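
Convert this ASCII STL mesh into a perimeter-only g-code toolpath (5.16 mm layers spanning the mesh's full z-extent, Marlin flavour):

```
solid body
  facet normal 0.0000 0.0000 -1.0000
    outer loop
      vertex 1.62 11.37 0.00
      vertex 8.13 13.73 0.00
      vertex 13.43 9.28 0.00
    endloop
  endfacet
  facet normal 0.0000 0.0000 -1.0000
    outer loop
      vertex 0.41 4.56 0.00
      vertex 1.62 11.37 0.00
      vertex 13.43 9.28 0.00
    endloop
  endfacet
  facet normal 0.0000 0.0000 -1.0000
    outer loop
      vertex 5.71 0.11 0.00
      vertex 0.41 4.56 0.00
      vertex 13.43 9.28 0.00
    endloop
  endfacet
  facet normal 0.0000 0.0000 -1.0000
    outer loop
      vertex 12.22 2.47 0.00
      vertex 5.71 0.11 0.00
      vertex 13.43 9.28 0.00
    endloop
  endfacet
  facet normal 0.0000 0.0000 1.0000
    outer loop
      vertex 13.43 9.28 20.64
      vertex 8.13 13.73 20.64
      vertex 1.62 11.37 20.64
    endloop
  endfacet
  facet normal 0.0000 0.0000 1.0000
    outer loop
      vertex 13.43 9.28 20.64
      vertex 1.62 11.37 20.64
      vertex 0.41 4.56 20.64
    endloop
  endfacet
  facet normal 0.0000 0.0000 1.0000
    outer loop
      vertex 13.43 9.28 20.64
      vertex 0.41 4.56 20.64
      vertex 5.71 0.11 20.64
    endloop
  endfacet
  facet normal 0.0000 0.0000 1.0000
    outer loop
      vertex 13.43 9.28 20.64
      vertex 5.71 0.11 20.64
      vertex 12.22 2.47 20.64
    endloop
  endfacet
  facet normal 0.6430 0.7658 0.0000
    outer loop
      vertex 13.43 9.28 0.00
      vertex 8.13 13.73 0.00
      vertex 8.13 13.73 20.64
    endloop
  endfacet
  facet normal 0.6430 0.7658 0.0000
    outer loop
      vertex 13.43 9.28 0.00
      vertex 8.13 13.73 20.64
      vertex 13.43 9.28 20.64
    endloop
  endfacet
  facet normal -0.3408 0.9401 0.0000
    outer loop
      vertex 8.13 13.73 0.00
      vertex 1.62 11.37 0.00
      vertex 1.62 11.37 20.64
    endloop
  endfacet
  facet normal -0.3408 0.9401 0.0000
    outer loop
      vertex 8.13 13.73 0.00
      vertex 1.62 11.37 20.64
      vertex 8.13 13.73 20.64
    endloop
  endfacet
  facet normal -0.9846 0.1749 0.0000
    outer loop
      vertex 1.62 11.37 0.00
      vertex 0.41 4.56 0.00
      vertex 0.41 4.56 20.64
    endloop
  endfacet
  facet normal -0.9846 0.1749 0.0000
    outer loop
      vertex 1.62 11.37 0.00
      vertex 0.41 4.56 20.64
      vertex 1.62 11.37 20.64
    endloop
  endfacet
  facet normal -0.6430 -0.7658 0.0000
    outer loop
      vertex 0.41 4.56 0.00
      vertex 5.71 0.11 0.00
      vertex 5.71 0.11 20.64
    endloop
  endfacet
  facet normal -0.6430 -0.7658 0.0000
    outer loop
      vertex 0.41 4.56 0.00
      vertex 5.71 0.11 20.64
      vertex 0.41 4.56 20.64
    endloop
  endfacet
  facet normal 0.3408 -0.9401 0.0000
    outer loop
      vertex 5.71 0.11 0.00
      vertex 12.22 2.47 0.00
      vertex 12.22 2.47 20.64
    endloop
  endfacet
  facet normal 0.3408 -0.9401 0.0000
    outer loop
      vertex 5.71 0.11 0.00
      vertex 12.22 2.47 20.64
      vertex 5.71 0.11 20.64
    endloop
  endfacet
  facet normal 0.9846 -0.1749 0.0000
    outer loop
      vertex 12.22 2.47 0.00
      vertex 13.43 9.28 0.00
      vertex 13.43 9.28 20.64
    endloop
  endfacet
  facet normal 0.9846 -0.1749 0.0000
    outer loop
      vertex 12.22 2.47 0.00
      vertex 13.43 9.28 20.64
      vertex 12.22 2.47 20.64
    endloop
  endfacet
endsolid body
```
; perimeter-only toolpath
G21 ; units = mm
G90 ; absolute positioning
G28 ; home
; layer 1
G0 Z5.16
G0 X13.43 Y9.28
G1 X8.13 Y13.73
G1 X1.62 Y11.37
G1 X0.41 Y4.56
G1 X5.71 Y0.11
G1 X12.22 Y2.47
G1 X13.43 Y9.28
; layer 2
G0 Z10.32
G0 X13.43 Y9.28
G1 X8.13 Y13.73
G1 X1.62 Y11.37
G1 X0.41 Y4.56
G1 X5.71 Y0.11
G1 X12.22 Y2.47
G1 X13.43 Y9.28
; layer 3
G0 Z15.48
G0 X13.43 Y9.28
G1 X8.13 Y13.73
G1 X1.62 Y11.37
G1 X0.41 Y4.56
G1 X5.71 Y0.11
G1 X12.22 Y2.47
G1 X13.43 Y9.28
; layer 4
G0 Z20.64
G0 X13.43 Y9.28
G1 X8.13 Y13.73
G1 X1.62 Y11.37
G1 X0.41 Y4.56
G1 X5.71 Y0.11
G1 X12.22 Y2.47
G1 X13.43 Y9.28
M2 ; end

The solid is a regular 6-sided prism (a cylinder approximated with 6 flat sides), circumscribed radius ≈ 6.92 mm, height ≈ 20.6 mm. Slicing at Δz = 5.16 mm — 4 equal slices spanning the solid's height, so layer i sits at z = i·h/4 — gives 4 non-empty perimeters. Each is a 6-segment closed polygon; G0 lifts to the layer z and rapids to the start vertex, then G1 traces the edges.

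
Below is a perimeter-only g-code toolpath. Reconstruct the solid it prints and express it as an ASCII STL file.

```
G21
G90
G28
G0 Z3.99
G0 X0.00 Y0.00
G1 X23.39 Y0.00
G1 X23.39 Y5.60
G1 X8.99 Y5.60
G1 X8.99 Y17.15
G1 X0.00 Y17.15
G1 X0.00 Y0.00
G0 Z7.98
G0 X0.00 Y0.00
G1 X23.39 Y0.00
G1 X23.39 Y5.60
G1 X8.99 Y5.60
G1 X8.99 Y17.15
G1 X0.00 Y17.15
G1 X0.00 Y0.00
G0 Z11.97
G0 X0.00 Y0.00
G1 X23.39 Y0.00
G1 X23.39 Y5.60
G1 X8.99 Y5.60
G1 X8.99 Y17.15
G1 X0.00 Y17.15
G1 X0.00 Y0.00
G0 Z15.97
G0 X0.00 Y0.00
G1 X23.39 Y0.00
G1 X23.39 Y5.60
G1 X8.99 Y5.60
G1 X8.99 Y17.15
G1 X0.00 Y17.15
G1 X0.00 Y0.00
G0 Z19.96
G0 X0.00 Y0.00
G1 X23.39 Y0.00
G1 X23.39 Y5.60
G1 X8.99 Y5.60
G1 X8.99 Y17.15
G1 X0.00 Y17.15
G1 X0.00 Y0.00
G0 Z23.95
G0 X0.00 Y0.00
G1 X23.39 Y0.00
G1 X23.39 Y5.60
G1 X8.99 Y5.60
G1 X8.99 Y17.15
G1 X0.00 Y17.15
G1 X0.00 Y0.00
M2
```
solid part
  facet normal 0.0000 0.0000 -1.0000
    outer loop
      vertex 23.39 5.60 0.00
      vertex 23.39 0.00 0.00
      vertex 0.00 0.00 0.00
    endloop
  endfacet
  facet normal 0.0000 0.0000 -1.0000
    outer loop
      vertex 8.99 5.60 0.00
      vertex 23.39 5.60 0.00
      vertex 0.00 0.00 0.00
    endloop
  endfacet
  facet normal 0.0000 0.0000 -1.0000
    outer loop
      vertex 8.99 17.15 0.00
      vertex 8.99 5.60 0.00
      vertex 0.00 0.00 0.00
    endloop
  endfacet
  facet normal 0.0000 0.0000 -1.0000
    outer loop
      vertex 0.00 17.15 0.00
      vertex 8.99 17.15 0.00
      vertex 0.00 0.00 0.00
    endloop
  endfacet
  facet normal 0.0000 0.0000 1.0000
    outer loop
      vertex 0.00 0.00 23.95
      vertex 23.39 0.00 23.95
      vertex 23.39 5.60 23.95
    endloop
  endfacet
  facet normal 0.0000 0.0000 1.0000
    outer loop
      vertex 0.00 0.00 23.95
      vertex 23.39 5.60 23.95
      vertex 8.99 5.60 23.95
    endloop
  endfacet
  facet normal 0.0000 0.0000 1.0000
    outer loop
      vertex 0.00 0.00 23.95
      vertex 8.99 5.60 23.95
      vertex 8.99 17.15 23.95
    endloop
  endfacet
  facet normal 0.0000 0.0000 1.0000
    outer loop
      vertex 0.00 0.00 23.95
      vertex 8.99 17.15 23.95
      vertex 0.00 17.15 23.95
    endloop
  endfacet
  facet normal 0.0000 -1.0000 0.0000
    outer loop
      vertex 0.00 0.00 0.00
      vertex 23.39 0.00 0.00
      vertex 23.39 0.00 23.95
    endloop
  endfacet
  facet normal 0.0000 -1.0000 0.0000
    outer loop
      vertex 0.00 0.00 0.00
      vertex 23.39 0.00 23.95
      vertex 0.00 0.00 23.95
    endloop
  endfacet
  facet normal 1.0000 0.0000 0.0000
    outer loop
      vertex 23.39 0.00 0.00
      vertex 23.39 5.60 0.00
      vertex 23.39 5.60 23.95
    endloop
  endfacet
  facet normal 1.0000 0.0000 0.0000
    outer loop
      vertex 23.39 0.00 0.00
      vertex 23.39 5.60 23.95
      vertex 23.39 0.00 23.95
    endloop
  endfacet
  facet normal 0.0000 1.0000 0.0000
    outer loop
      vertex 23.39 5.60 0.00
      vertex 8.99 5.60 0.00
      vertex 8.99 5.60 23.95
    endloop
  endfacet
  facet normal 0.0000 1.0000 0.0000
    outer loop
      vertex 23.39 5.60 0.00
      vertex 8.99 5.60 23.95
      vertex 23.39 5.60 23.95
    endloop
  endfacet
  facet normal 1.0000 0.0000 0.0000
    outer loop
      vertex 8.99 5.60 0.00
      vertex 8.99 17.15 0.00
      vertex 8.99 17.15 23.95
    endloop
  endfacet
  facet normal 1.0000 0.0000 0.0000
    outer loop
      vertex 8.99 5.60 0.00
      vertex 8.99 17.15 23.95
      vertex 8.99 5.60 23.95
    endloop
  endfacet
  facet normal 0.0000 1.0000 0.0000
    outer loop
      vertex 8.99 17.15 0.00
      vertex 0.00 17.15 0.00
      vertex 0.00 17.15 23.95
    endloop
  endfacet
  facet normal 0.0000 1.0000 0.0000
    outer loop
      vertex 8.99 17.15 0.00
      vertex 0.00 17.15 23.95
      vertex 8.99 17.15 23.95
    endloop
  endfacet
  facet normal -1.0000 0.0000 0.0000
    outer loop
      vertex 0.00 17.15 0.00
      vertex 0.00 0.00 0.00
      vertex 0.00 0.00 23.95
    endloop
  endfacet
  facet normal -1.0000 0.0000 0.0000
    outer loop
      vertex 0.00 17.15 0.00
      vertex 0.00 0.00 23.95
      vertex 0.00 17.15 23.95
    endloop
  endfacet
endsolid part

The G0 Z moves step by Δz≈3.99 mm. Every layer's G1 loop is the same polygon, so the solid is a straight extrusion of it from z=0 to z≈23.9. Closing with flat bottom and top caps and triangulating gives 20 facets — an L-shaped prism: outer 23.4 × 17.1 mm, arm thicknesses ≈ 5.6 mm (horizontal) and 8.99 mm (vertical), extruded 23.9 mm in z.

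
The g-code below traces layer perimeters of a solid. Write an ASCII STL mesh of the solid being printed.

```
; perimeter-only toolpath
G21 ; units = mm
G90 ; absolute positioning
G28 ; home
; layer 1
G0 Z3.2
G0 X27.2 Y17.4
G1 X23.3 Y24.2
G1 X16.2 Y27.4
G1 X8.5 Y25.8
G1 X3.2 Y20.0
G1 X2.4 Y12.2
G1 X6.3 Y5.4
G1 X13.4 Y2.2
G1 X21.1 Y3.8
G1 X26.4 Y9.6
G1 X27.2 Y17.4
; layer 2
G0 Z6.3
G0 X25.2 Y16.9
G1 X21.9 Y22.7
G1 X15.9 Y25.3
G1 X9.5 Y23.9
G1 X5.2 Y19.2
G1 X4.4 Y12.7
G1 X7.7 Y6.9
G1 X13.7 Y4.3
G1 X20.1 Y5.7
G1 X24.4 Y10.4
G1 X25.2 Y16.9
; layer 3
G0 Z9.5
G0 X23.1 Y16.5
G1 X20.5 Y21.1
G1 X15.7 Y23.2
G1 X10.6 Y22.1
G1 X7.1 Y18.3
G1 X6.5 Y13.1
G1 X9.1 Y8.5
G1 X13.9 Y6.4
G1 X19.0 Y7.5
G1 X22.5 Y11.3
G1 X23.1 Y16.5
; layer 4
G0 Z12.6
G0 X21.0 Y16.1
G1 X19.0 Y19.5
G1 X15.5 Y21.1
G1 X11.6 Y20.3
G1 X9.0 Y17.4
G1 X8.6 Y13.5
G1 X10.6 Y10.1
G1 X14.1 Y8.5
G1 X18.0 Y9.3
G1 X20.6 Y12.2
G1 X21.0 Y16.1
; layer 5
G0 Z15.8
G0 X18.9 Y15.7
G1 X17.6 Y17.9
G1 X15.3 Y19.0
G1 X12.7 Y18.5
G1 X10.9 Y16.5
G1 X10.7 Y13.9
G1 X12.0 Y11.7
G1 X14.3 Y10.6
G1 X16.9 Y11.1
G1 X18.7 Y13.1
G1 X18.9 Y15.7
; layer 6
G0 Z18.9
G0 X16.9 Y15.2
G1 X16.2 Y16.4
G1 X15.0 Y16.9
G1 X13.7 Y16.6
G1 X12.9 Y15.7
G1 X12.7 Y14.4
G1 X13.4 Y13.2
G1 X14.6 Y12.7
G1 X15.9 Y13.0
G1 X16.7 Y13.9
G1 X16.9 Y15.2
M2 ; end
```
solid part
  facet normal 0.0000 0.0000 -1.0000
    outer loop
      vertex 16.4 29.5 0.0
      vertex 24.7 25.8 0.0
      vertex 29.3 17.8 0.0
    endloop
  endfacet
  facet normal 0.0000 0.0000 -1.0000
    outer loop
      vertex 7.4 27.6 0.0
      vertex 16.4 29.5 0.0
      vertex 29.3 17.8 0.0
    endloop
  endfacet
  facet normal 0.0000 0.0000 -1.0000
    outer loop
      vertex 1.3 20.9 0.0
      vertex 7.4 27.6 0.0
      vertex 29.3 17.8 0.0
    endloop
  endfacet
  facet normal 0.0000 0.0000 -1.0000
    outer loop
      vertex 0.3 11.8 0.0
      vertex 1.3 20.9 0.0
      vertex 29.3 17.8 0.0
    endloop
  endfacet
  facet normal 0.0000 0.0000 -1.0000
    outer loop
      vertex 4.9 3.8 0.0
      vertex 0.3 11.8 0.0
      vertex 29.3 17.8 0.0
    endloop
  endfacet
  facet normal 0.0000 0.0000 -1.0000
    outer loop
      vertex 13.2 0.1 0.0
      vertex 4.9 3.8 0.0
      vertex 29.3 17.8 0.0
    endloop
  endfacet
  facet normal 0.0000 0.0000 -1.0000
    outer loop
      vertex 22.2 2.0 0.0
      vertex 13.2 0.1 0.0
      vertex 29.3 17.8 0.0
    endloop
  endfacet
  facet normal 0.0000 0.0000 -1.0000
    outer loop
      vertex 28.3 8.7 0.0
      vertex 22.2 2.0 0.0
      vertex 29.3 17.8 0.0
    endloop
  endfacet
  facet normal 0.7313 0.4205 0.5369
    outer loop
      vertex 29.3 17.8 0.0
      vertex 24.7 25.8 0.0
      vertex 14.8 14.8 22.1
    endloop
  endfacet
  facet normal 0.3434 0.7703 0.5373
    outer loop
      vertex 24.7 25.8 0.0
      vertex 16.4 29.5 0.0
      vertex 14.8 14.8 22.1
    endloop
  endfacet
  facet normal -0.1743 0.8257 0.5366
    outer loop
      vertex 16.4 29.5 0.0
      vertex 7.4 27.6 0.0
      vertex 14.8 14.8 22.1
    endloop
  endfacet
  facet normal -0.6235 0.5677 0.5376
    outer loop
      vertex 7.4 27.6 0.0
      vertex 1.3 20.9 0.0
      vertex 14.8 14.8 22.1
    endloop
  endfacet
  facet normal -0.8382 0.0921 0.5375
    outer loop
      vertex 1.3 20.9 0.0
      vertex 0.3 11.8 0.0
      vertex 14.8 14.8 22.1
    endloop
  endfacet
  facet normal -0.7313 -0.4205 0.5369
    outer loop
      vertex 0.3 11.8 0.0
      vertex 4.9 3.8 0.0
      vertex 14.8 14.8 22.1
    endloop
  endfacet
  facet normal -0.3434 -0.7703 0.5373
    outer loop
      vertex 4.9 3.8 0.0
      vertex 13.2 0.1 0.0
      vertex 14.8 14.8 22.1
    endloop
  endfacet
  facet normal 0.1743 -0.8257 0.5366
    outer loop
      vertex 13.2 0.1 0.0
      vertex 22.2 2.0 0.0
      vertex 14.8 14.8 22.1
    endloop
  endfacet
  facet normal 0.6235 -0.5677 0.5376
    outer loop
      vertex 22.2 2.0 0.0
      vertex 28.3 8.7 0.0
      vertex 14.8 14.8 22.1
    endloop
  endfacet
  facet normal 0.8382 -0.0921 0.5375
    outer loop
      vertex 28.3 8.7 0.0
      vertex 29.3 17.8 0.0
      vertex 14.8 14.8 22.1
    endloop
  endfacet
endsolid part

The G0 Z moves step by Δz≈3.2 mm. The G1 loops shrink linearly with z, so the solid tapers from its base footprint up to z≈22.1. Closing with a flat bottom cap and the tapered top and triangulating gives 18 facets — a regular 10-sided pyramid, base circumscribed radius ≈ 14.8 mm, apex at z ≈ 22.1 mm.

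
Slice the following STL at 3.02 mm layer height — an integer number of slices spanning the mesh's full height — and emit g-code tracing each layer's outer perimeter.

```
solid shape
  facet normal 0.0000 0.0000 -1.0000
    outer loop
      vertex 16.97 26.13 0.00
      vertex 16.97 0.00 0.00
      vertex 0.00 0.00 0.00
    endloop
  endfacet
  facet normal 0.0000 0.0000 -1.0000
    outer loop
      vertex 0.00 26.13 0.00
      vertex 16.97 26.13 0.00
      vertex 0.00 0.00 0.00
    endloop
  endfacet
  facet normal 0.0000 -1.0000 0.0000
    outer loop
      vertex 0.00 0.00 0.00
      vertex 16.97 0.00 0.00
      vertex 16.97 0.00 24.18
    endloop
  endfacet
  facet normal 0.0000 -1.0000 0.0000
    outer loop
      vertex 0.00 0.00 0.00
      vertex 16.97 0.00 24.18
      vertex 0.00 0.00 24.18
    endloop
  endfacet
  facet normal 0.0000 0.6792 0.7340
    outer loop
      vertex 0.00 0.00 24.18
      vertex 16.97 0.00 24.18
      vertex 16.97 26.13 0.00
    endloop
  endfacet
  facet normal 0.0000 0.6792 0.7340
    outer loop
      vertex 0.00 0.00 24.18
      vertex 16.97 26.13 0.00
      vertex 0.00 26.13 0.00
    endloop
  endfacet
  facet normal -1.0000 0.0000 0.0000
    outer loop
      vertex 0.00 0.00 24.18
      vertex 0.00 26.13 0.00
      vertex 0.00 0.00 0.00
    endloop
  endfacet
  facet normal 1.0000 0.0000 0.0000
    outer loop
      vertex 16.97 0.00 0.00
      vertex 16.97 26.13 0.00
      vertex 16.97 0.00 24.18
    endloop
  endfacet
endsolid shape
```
; perimeter-only toolpath
G21 ; units = mm
G90 ; absolute positioning
G28 ; home
; layer 1
G0 Z3.02
G0 X0.00 Y0.00
G1 X16.97 Y0.00
G1 X16.97 Y22.86
G1 X0.00 Y22.86
G1 X0.00 Y0.00
; layer 2
G0 Z6.04
G0 X0.00 Y0.00
G1 X16.97 Y0.00
G1 X16.97 Y19.60
G1 X0.00 Y19.60
G1 X0.00 Y0.00
; layer 3
G0 Z9.07
G0 X0.00 Y0.00
G1 X16.97 Y0.00
G1 X16.97 Y16.33
G1 X0.00 Y16.33
G1 X0.00 Y0.00
; layer 4
G0 Z12.09
G0 X0.00 Y0.00
G1 X16.97 Y0.00
G1 X16.97 Y13.06
G1 X0.00 Y13.06
G1 X0.00 Y0.00
; layer 5
G0 Z15.11
G0 X0.00 Y0.00
G1 X16.97 Y0.00
G1 X16.97 Y9.80
G1 X0.00 Y9.80
G1 X0.00 Y0.00
; layer 6
G0 Z18.13
G0 X0.00 Y0.00
G1 X16.97 Y0.00
G1 X16.97 Y6.53
G1 X0.00 Y6.53
G1 X0.00 Y0.00
; layer 7
G0 Z21.16
G0 X0.00 Y0.00
G1 X16.97 Y0.00
G1 X16.97 Y3.27
G1 X0.00 Y3.27
G1 X0.00 Y0.00
M2 ; end

The solid is a wedge (ramp): 17 × 26.1 mm base, rising to 24.2 mm along the y=0 edge and sloping linearly to z=0 at y=26.1. Slicing at Δz = 3.02 mm — 8 equal slices spanning the solid's height, so layer i sits at z = i·h/8 — gives 7 non-empty perimeters. Each is a 4-segment closed polygon; G0 lifts to the layer z and rapids to the start vertex, then G1 traces the edges. The cross-section shrinks linearly with z (the slice at the apex is degenerate and omitted).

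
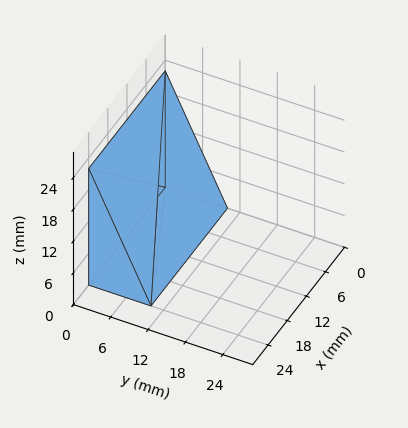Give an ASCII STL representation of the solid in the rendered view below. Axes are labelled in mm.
Reading the render: the shape is a wedge (ramp): 24 × 10 mm base, rising to 22 mm along the y=0 edge and sloping linearly to z=0 at y=10 (dimensions read to the nearest mm from the axis ticks). For the STL, each face is triangulated and given an outward normal.

solid part
  facet normal 0.0000 0.0000 -1.0000
    outer loop
      vertex 24.000 10.000 0.000
      vertex 24.000 0.000 0.000
      vertex 0.000 0.000 0.000
    endloop
  endfacet
  facet normal 0.0000 0.0000 -1.0000
    outer loop
      vertex 0.000 10.000 0.000
      vertex 24.000 10.000 0.000
      vertex 0.000 0.000 0.000
    endloop
  endfacet
  facet normal 0.0000 -1.0000 0.0000
    outer loop
      vertex 0.000 0.000 0.000
      vertex 24.000 0.000 0.000
      vertex 24.000 0.000 22.000
    endloop
  endfacet
  facet normal 0.0000 -1.0000 0.0000
    outer loop
      vertex 0.000 0.000 0.000
      vertex 24.000 0.000 22.000
      vertex 0.000 0.000 22.000
    endloop
  endfacet
  facet normal 0.0000 0.9104 0.4138
    outer loop
      vertex 0.000 0.000 22.000
      vertex 24.000 0.000 22.000
      vertex 24.000 10.000 0.000
    endloop
  endfacet
  facet normal 0.0000 0.9104 0.4138
    outer loop
      vertex 0.000 0.000 22.000
      vertex 24.000 10.000 0.000
      vertex 0.000 10.000 0.000
    endloop
  endfacet
  facet normal -1.0000 0.0000 0.0000
    outer loop
      vertex 0.000 0.000 22.000
      vertex 0.000 10.000 0.000
      vertex 0.000 0.000 0.000
    endloop
  endfacet
  facet normal 1.0000 0.0000 0.0000
    outer loop
      vertex 24.000 0.000 0.000
      vertex 24.000 10.000 0.000
      vertex 24.000 0.000 22.000
    endloop
  endfacet
endsolid part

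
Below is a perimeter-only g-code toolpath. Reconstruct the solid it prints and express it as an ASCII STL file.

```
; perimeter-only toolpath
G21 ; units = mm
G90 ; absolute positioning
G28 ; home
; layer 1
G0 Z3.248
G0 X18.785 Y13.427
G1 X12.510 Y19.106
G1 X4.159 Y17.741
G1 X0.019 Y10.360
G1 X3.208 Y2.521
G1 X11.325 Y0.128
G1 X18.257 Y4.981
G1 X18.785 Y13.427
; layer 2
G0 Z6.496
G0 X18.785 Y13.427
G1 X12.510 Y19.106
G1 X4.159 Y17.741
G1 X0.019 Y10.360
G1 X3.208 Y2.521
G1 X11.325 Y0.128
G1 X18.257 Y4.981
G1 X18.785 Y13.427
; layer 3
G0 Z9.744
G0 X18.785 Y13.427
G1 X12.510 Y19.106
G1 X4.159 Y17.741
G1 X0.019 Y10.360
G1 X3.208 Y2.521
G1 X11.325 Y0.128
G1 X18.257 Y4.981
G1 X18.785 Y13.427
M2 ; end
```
solid part
  facet normal 0.0000 0.0000 -1.0000
    outer loop
      vertex 4.159 17.741 0.000
      vertex 12.510 19.106 0.000
      vertex 18.785 13.427 0.000
    endloop
  endfacet
  facet normal 0.0000 0.0000 -1.0000
    outer loop
      vertex 0.019 10.360 0.000
      vertex 4.159 17.741 0.000
      vertex 18.785 13.427 0.000
    endloop
  endfacet
  facet normal 0.0000 0.0000 -1.0000
    outer loop
      vertex 3.208 2.521 0.000
      vertex 0.019 10.360 0.000
      vertex 18.785 13.427 0.000
    endloop
  endfacet
  facet normal 0.0000 0.0000 -1.0000
    outer loop
      vertex 11.325 0.128 0.000
      vertex 3.208 2.521 0.000
      vertex 18.785 13.427 0.000
    endloop
  endfacet
  facet normal 0.0000 0.0000 -1.0000
    outer loop
      vertex 18.257 4.981 0.000
      vertex 11.325 0.128 0.000
      vertex 18.785 13.427 0.000
    endloop
  endfacet
  facet normal 0.0000 0.0000 1.0000
    outer loop
      vertex 18.785 13.427 9.744
      vertex 12.510 19.106 9.744
      vertex 4.159 17.741 9.744
    endloop
  endfacet
  facet normal 0.0000 0.0000 1.0000
    outer loop
      vertex 18.785 13.427 9.744
      vertex 4.159 17.741 9.744
      vertex 0.019 10.360 9.744
    endloop
  endfacet
  facet normal 0.0000 0.0000 1.0000
    outer loop
      vertex 18.785 13.427 9.744
      vertex 0.019 10.360 9.744
      vertex 3.208 2.521 9.744
    endloop
  endfacet
  facet normal 0.0000 0.0000 1.0000
    outer loop
      vertex 18.785 13.427 9.744
      vertex 3.208 2.521 9.744
      vertex 11.325 0.128 9.744
    endloop
  endfacet
  facet normal 0.0000 0.0000 1.0000
    outer loop
      vertex 18.785 13.427 9.744
      vertex 11.325 0.128 9.744
      vertex 18.257 4.981 9.744
    endloop
  endfacet
  facet normal 0.6710 0.7414 0.0000
    outer loop
      vertex 18.785 13.427 0.000
      vertex 12.510 19.106 0.000
      vertex 12.510 19.106 9.744
    endloop
  endfacet
  facet normal 0.6710 0.7414 0.0000
    outer loop
      vertex 18.785 13.427 0.000
      vertex 12.510 19.106 9.744
      vertex 18.785 13.427 9.744
    endloop
  endfacet
  facet normal -0.1613 0.9869 0.0000
    outer loop
      vertex 12.510 19.106 0.000
      vertex 4.159 17.741 0.000
      vertex 4.159 17.741 9.744
    endloop
  endfacet
  facet normal -0.1613 0.9869 0.0000
    outer loop
      vertex 12.510 19.106 0.000
      vertex 4.159 17.741 9.744
      vertex 12.510 19.106 9.744
    endloop
  endfacet
  facet normal -0.8722 0.4892 0.0000
    outer loop
      vertex 4.159 17.741 0.000
      vertex 0.019 10.360 0.000
      vertex 0.019 10.360 9.744
    endloop
  endfacet
  facet normal -0.8722 0.4892 0.0000
    outer loop
      vertex 4.159 17.741 0.000
      vertex 0.019 10.360 9.744
      vertex 4.159 17.741 9.744
    endloop
  endfacet
  facet normal -0.9263 -0.3768 0.0000
    outer loop
      vertex 0.019 10.360 0.000
      vertex 3.208 2.521 0.000
      vertex 3.208 2.521 9.744
    endloop
  endfacet
  facet normal -0.9263 -0.3768 0.0000
    outer loop
      vertex 0.019 10.360 0.000
      vertex 3.208 2.521 9.744
      vertex 0.019 10.360 9.744
    endloop
  endfacet
  facet normal -0.2828 -0.9592 0.0000
    outer loop
      vertex 3.208 2.521 0.000
      vertex 11.325 0.128 0.000
      vertex 11.325 0.128 9.744
    endloop
  endfacet
  facet normal -0.2828 -0.9592 0.0000
    outer loop
      vertex 3.208 2.521 0.000
      vertex 11.325 0.128 9.744
      vertex 3.208 2.521 9.744
    endloop
  endfacet
  facet normal 0.5735 -0.8192 0.0000
    outer loop
      vertex 11.325 0.128 0.000
      vertex 18.257 4.981 0.000
      vertex 18.257 4.981 9.744
    endloop
  endfacet
  facet normal 0.5735 -0.8192 0.0000
    outer loop
      vertex 11.325 0.128 0.000
      vertex 18.257 4.981 9.744
      vertex 11.325 0.128 9.744
    endloop
  endfacet
  facet normal 0.9981 -0.0624 0.0000
    outer loop
      vertex 18.257 4.981 0.000
      vertex 18.785 13.427 0.000
      vertex 18.785 13.427 9.744
    endloop
  endfacet
  facet normal 0.9981 -0.0624 0.0000
    outer loop
      vertex 18.257 4.981 0.000
      vertex 18.785 13.427 9.744
      vertex 18.257 4.981 9.744
    endloop
  endfacet
endsolid part

The G0 Z moves step by Δz≈3.248 mm. Every layer's G1 loop is the same polygon, so the solid is a straight extrusion of it from z=0 to z≈9.74. Closing with flat bottom and top caps and triangulating gives 24 facets — a regular 7-sided prism (a cylinder approximated with 7 flat sides), circumscribed radius ≈ 9.75 mm, height ≈ 9.74 mm.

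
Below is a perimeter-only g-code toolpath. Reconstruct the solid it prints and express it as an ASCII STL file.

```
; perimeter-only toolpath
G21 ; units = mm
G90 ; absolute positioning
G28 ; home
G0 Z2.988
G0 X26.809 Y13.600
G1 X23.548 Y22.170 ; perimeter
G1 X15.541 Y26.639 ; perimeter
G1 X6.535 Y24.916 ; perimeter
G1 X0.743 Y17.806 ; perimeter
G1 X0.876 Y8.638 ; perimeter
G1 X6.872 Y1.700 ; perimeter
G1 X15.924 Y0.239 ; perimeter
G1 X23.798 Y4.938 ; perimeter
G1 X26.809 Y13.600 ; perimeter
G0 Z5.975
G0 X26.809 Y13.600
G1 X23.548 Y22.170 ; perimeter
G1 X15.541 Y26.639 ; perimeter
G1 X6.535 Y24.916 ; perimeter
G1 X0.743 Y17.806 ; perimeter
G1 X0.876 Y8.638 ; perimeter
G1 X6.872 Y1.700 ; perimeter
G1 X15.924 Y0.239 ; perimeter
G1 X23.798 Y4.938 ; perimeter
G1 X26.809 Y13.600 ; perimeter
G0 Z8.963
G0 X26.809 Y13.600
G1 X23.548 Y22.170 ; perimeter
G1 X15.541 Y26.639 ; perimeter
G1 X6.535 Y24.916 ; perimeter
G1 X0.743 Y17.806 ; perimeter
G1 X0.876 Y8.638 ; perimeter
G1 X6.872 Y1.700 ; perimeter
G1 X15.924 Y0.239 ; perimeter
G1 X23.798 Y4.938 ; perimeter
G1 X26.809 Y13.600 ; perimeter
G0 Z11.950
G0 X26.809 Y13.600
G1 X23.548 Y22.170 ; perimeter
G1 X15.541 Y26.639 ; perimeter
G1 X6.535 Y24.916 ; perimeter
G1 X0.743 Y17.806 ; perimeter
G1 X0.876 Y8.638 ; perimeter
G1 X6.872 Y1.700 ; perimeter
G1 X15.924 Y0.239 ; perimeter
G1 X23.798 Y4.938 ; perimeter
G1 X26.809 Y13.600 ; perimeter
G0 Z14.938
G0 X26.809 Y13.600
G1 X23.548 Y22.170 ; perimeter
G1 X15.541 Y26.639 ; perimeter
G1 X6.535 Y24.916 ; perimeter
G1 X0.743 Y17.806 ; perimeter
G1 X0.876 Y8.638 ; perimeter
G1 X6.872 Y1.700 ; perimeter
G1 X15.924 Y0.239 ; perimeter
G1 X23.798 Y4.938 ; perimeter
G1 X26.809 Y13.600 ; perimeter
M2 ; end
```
solid part
  facet normal 0.0000 0.0000 -1.0000
    outer loop
      vertex 15.541 26.639 0.000
      vertex 23.548 22.170 0.000
      vertex 26.809 13.600 0.000
    endloop
  endfacet
  facet normal 0.0000 0.0000 -1.0000
    outer loop
      vertex 6.535 24.916 0.000
      vertex 15.541 26.639 0.000
      vertex 26.809 13.600 0.000
    endloop
  endfacet
  facet normal 0.0000 0.0000 -1.0000
    outer loop
      vertex 0.743 17.806 0.000
      vertex 6.535 24.916 0.000
      vertex 26.809 13.600 0.000
    endloop
  endfacet
  facet normal 0.0000 0.0000 -1.0000
    outer loop
      vertex 0.876 8.638 0.000
      vertex 0.743 17.806 0.000
      vertex 26.809 13.600 0.000
    endloop
  endfacet
  facet normal 0.0000 0.0000 -1.0000
    outer loop
      vertex 6.872 1.700 0.000
      vertex 0.876 8.638 0.000
      vertex 26.809 13.600 0.000
    endloop
  endfacet
  facet normal 0.0000 0.0000 -1.0000
    outer loop
      vertex 15.924 0.239 0.000
      vertex 6.872 1.700 0.000
      vertex 26.809 13.600 0.000
    endloop
  endfacet
  facet normal 0.0000 0.0000 -1.0000
    outer loop
      vertex 23.798 4.938 0.000
      vertex 15.924 0.239 0.000
      vertex 26.809 13.600 0.000
    endloop
  endfacet
  facet normal 0.0000 0.0000 1.0000
    outer loop
      vertex 26.809 13.600 14.938
      vertex 23.548 22.170 14.938
      vertex 15.541 26.639 14.938
    endloop
  endfacet
  facet normal 0.0000 0.0000 1.0000
    outer loop
      vertex 26.809 13.600 14.938
      vertex 15.541 26.639 14.938
      vertex 6.535 24.916 14.938
    endloop
  endfacet
  facet normal 0.0000 0.0000 1.0000
    outer loop
      vertex 26.809 13.600 14.938
      vertex 6.535 24.916 14.938
      vertex 0.743 17.806 14.938
    endloop
  endfacet
  facet normal 0.0000 0.0000 1.0000
    outer loop
      vertex 26.809 13.600 14.938
      vertex 0.743 17.806 14.938
      vertex 0.876 8.638 14.938
    endloop
  endfacet
  facet normal 0.0000 0.0000 1.0000
    outer loop
      vertex 26.809 13.600 14.938
      vertex 0.876 8.638 14.938
      vertex 6.872 1.700 14.938
    endloop
  endfacet
  facet normal 0.0000 0.0000 1.0000
    outer loop
      vertex 26.809 13.600 14.938
      vertex 6.872 1.700 14.938
      vertex 15.924 0.239 14.938
    endloop
  endfacet
  facet normal 0.0000 0.0000 1.0000
    outer loop
      vertex 26.809 13.600 14.938
      vertex 15.924 0.239 14.938
      vertex 23.798 4.938 14.938
    endloop
  endfacet
  facet normal 0.9346 0.3556 0.0000
    outer loop
      vertex 26.809 13.600 0.000
      vertex 23.548 22.170 0.000
      vertex 23.548 22.170 14.938
    endloop
  endfacet
  facet normal 0.9346 0.3556 0.0000
    outer loop
      vertex 26.809 13.600 0.000
      vertex 23.548 22.170 14.938
      vertex 26.809 13.600 14.938
    endloop
  endfacet
  facet normal 0.4874 0.8732 0.0000
    outer loop
      vertex 23.548 22.170 0.000
      vertex 15.541 26.639 0.000
      vertex 15.541 26.639 14.938
    endloop
  endfacet
  facet normal 0.4874 0.8732 0.0000
    outer loop
      vertex 23.548 22.170 0.000
      vertex 15.541 26.639 14.938
      vertex 23.548 22.170 14.938
    endloop
  endfacet
  facet normal -0.1879 0.9822 0.0000
    outer loop
      vertex 15.541 26.639 0.000
      vertex 6.535 24.916 0.000
      vertex 6.535 24.916 14.938
    endloop
  endfacet
  facet normal -0.1879 0.9822 0.0000
    outer loop
      vertex 15.541 26.639 0.000
      vertex 6.535 24.916 14.938
      vertex 15.541 26.639 14.938
    endloop
  endfacet
  facet normal -0.7753 0.6316 0.0000
    outer loop
      vertex 6.535 24.916 0.000
      vertex 0.743 17.806 0.000
      vertex 0.743 17.806 14.938
    endloop
  endfacet
  facet normal -0.7753 0.6316 0.0000
    outer loop
      vertex 6.535 24.916 0.000
      vertex 0.743 17.806 14.938
      vertex 6.535 24.916 14.938
    endloop
  endfacet
  facet normal -0.9999 -0.0145 0.0000
    outer loop
      vertex 0.743 17.806 0.000
      vertex 0.876 8.638 0.000
      vertex 0.876 8.638 14.938
    endloop
  endfacet
  facet normal -0.9999 -0.0145 0.0000
    outer loop
      vertex 0.743 17.806 0.000
      vertex 0.876 8.638 14.938
      vertex 0.743 17.806 14.938
    endloop
  endfacet
  facet normal -0.7566 -0.6539 0.0000
    outer loop
      vertex 0.876 8.638 0.000
      vertex 6.872 1.700 0.000
      vertex 6.872 1.700 14.938
    endloop
  endfacet
  facet normal -0.7566 -0.6539 0.0000
    outer loop
      vertex 0.876 8.638 0.000
      vertex 6.872 1.700 14.938
      vertex 0.876 8.638 14.938
    endloop
  endfacet
  facet normal -0.1593 -0.9872 0.0000
    outer loop
      vertex 6.872 1.700 0.000
      vertex 15.924 0.239 0.000
      vertex 15.924 0.239 14.938
    endloop
  endfacet
  facet normal -0.1593 -0.9872 0.0000
    outer loop
      vertex 6.872 1.700 0.000
      vertex 15.924 0.239 14.938
      vertex 6.872 1.700 14.938
    endloop
  endfacet
  facet normal 0.5125 -0.8587 0.0000
    outer loop
      vertex 15.924 0.239 0.000
      vertex 23.798 4.938 0.000
      vertex 23.798 4.938 14.938
    endloop
  endfacet
  facet normal 0.5125 -0.8587 0.0000
    outer loop
      vertex 15.924 0.239 0.000
      vertex 23.798 4.938 14.938
      vertex 15.924 0.239 14.938
    endloop
  endfacet
  facet normal 0.9446 -0.3283 0.0000
    outer loop
      vertex 23.798 4.938 0.000
      vertex 26.809 13.600 0.000
      vertex 26.809 13.600 14.938
    endloop
  endfacet
  facet normal 0.9446 -0.3283 0.0000
    outer loop
      vertex 23.798 4.938 0.000
      vertex 26.809 13.600 14.938
      vertex 23.798 4.938 14.938
    endloop
  endfacet
endsolid part

The G0 Z moves step by Δz≈2.988 mm. Every layer's G1 loop is the same polygon, so the solid is a straight extrusion of it from z=0 to z≈14.9. Closing with flat bottom and top caps and triangulating gives 32 facets — a regular 9-sided prism (a cylinder approximated with 9 flat sides), circumscribed radius ≈ 13.4 mm, height ≈ 14.9 mm.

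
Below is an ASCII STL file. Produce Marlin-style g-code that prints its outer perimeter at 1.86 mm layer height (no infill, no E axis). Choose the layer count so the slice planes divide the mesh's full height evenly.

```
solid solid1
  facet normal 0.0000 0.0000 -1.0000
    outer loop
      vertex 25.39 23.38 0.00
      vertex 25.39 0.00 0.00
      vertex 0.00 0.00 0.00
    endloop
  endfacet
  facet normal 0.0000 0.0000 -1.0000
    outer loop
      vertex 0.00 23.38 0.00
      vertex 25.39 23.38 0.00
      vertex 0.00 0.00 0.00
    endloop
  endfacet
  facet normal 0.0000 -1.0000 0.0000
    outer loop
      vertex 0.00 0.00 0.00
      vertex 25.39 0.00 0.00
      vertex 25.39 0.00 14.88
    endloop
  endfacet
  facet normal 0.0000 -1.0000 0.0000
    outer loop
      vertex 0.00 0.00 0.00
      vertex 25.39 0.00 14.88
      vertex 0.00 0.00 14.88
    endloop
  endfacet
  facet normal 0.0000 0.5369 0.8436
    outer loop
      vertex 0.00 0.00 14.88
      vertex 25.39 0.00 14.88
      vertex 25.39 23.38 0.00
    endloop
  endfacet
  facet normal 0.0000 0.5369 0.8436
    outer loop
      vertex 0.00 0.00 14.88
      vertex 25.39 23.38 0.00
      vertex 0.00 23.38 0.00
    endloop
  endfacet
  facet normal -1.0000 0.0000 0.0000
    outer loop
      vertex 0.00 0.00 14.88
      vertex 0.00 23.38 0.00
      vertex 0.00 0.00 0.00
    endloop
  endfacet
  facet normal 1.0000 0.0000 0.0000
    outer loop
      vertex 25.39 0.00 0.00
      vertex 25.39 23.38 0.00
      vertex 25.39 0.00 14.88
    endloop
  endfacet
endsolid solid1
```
; perimeter-only toolpath
G21 ; units = mm
G90 ; absolute positioning
G28 ; home
; layer 1
G0 Z1.86
G0 X0.00 Y0.00
G1 X25.39 Y0.00
G1 X25.39 Y20.46
G1 X0.00 Y20.46
G1 X0.00 Y0.00
; layer 2
G0 Z3.72
G0 X0.00 Y0.00
G1 X25.39 Y0.00
G1 X25.39 Y17.54
G1 X0.00 Y17.54
G1 X0.00 Y0.00
; layer 3
G0 Z5.58
G0 X0.00 Y0.00
G1 X25.39 Y0.00
G1 X25.39 Y14.61
G1 X0.00 Y14.61
G1 X0.00 Y0.00
; layer 4
G0 Z7.44
G0 X0.00 Y0.00
G1 X25.39 Y0.00
G1 X25.39 Y11.69
G1 X0.00 Y11.69
G1 X0.00 Y0.00
; layer 5
G0 Z9.30
G0 X0.00 Y0.00
G1 X25.39 Y0.00
G1 X25.39 Y8.77
G1 X0.00 Y8.77
G1 X0.00 Y0.00
; layer 6
G0 Z11.16
G0 X0.00 Y0.00
G1 X25.39 Y0.00
G1 X25.39 Y5.84
G1 X0.00 Y5.84
G1 X0.00 Y0.00
; layer 7
G0 Z13.02
G0 X0.00 Y0.00
G1 X25.39 Y0.00
G1 X25.39 Y2.92
G1 X0.00 Y2.92
G1 X0.00 Y0.00
M2 ; end

The solid is a wedge (ramp): 25.4 × 23.4 mm base, rising to 14.9 mm along the y=0 edge and sloping linearly to z=0 at y=23.4. Slicing at Δz = 1.86 mm — 8 equal slices spanning the solid's height, so layer i sits at z = i·h/8 — gives 7 non-empty perimeters. Each is a 4-segment closed polygon; G0 lifts to the layer z and rapids to the start vertex, then G1 traces the edges. The cross-section shrinks linearly with z (the slice at the apex is degenerate and omitted).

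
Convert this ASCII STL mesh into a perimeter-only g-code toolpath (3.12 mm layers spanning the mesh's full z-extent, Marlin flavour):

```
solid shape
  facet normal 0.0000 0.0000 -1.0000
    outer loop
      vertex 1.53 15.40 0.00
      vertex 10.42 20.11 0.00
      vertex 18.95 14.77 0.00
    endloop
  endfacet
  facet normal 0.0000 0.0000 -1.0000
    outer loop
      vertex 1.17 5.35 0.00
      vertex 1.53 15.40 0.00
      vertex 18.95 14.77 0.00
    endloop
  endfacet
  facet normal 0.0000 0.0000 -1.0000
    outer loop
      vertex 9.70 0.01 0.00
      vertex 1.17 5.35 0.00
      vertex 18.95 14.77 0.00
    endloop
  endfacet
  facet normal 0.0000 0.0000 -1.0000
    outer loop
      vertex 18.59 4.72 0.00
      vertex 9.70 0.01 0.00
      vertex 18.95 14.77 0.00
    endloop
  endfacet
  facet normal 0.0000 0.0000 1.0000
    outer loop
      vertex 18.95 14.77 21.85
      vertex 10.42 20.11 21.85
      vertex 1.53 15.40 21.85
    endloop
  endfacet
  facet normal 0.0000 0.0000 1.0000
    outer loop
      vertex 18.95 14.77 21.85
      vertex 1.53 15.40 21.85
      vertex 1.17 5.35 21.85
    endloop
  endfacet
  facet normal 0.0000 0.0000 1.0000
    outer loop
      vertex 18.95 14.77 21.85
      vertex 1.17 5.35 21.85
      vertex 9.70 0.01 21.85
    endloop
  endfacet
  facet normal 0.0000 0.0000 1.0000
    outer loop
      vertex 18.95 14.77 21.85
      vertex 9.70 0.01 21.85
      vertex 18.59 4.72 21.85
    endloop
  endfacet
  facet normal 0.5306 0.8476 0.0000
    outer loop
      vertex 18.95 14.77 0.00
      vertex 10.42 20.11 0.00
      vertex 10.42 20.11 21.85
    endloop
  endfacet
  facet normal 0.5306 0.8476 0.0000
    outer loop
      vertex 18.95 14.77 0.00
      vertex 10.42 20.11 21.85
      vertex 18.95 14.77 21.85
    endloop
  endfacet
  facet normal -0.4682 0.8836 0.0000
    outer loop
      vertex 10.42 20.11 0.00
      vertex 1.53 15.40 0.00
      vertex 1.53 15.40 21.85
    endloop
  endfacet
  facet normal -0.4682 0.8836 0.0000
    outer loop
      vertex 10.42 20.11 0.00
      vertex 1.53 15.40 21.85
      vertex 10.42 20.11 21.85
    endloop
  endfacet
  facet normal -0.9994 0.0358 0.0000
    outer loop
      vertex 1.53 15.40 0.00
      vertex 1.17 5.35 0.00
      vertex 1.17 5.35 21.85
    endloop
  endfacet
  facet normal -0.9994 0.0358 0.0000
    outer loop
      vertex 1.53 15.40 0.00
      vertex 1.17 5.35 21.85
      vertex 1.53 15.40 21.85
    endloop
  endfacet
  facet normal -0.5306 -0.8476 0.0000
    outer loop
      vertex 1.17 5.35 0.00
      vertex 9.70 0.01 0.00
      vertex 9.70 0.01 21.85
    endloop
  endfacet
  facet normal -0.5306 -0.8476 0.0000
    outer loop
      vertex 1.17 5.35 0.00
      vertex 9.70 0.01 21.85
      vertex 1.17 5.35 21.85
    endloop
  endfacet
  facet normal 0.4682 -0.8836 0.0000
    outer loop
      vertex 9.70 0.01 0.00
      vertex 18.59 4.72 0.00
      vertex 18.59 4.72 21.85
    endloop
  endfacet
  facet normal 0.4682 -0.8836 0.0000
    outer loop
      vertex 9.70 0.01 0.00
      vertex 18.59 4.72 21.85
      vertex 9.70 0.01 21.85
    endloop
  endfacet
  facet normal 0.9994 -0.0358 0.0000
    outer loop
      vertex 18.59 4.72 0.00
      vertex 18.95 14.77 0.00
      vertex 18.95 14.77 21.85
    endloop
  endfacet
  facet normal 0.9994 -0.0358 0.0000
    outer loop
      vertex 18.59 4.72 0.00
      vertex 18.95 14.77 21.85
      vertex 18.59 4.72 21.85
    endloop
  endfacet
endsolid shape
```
; perimeter-only toolpath
G21 ; units = mm
G90 ; absolute positioning
G28 ; home
; layer 1
G0 Z3.12
G0 X18.95 Y14.77
G1 X10.42 Y20.11
G1 X1.53 Y15.40
G1 X1.17 Y5.35
G1 X9.70 Y0.01
G1 X18.59 Y4.72
G1 X18.95 Y14.77
; layer 2
G0 Z6.24
G0 X18.95 Y14.77
G1 X10.42 Y20.11
G1 X1.53 Y15.40
G1 X1.17 Y5.35
G1 X9.70 Y0.01
G1 X18.59 Y4.72
G1 X18.95 Y14.77
; layer 3
G0 Z9.36
G0 X18.95 Y14.77
G1 X10.42 Y20.11
G1 X1.53 Y15.40
G1 X1.17 Y5.35
G1 X9.70 Y0.01
G1 X18.59 Y4.72
G1 X18.95 Y14.77
; layer 4
G0 Z12.49
G0 X18.95 Y14.77
G1 X10.42 Y20.11
G1 X1.53 Y15.40
G1 X1.17 Y5.35
G1 X9.70 Y0.01
G1 X18.59 Y4.72
G1 X18.95 Y14.77
; layer 5
G0 Z15.61
G0 X18.95 Y14.77
G1 X10.42 Y20.11
G1 X1.53 Y15.40
G1 X1.17 Y5.35
G1 X9.70 Y0.01
G1 X18.59 Y4.72
G1 X18.95 Y14.77
; layer 6
G0 Z18.73
G0 X18.95 Y14.77
G1 X10.42 Y20.11
G1 X1.53 Y15.40
G1 X1.17 Y5.35
G1 X9.70 Y0.01
G1 X18.59 Y4.72
G1 X18.95 Y14.77
; layer 7
G0 Z21.85
G0 X18.95 Y14.77
G1 X10.42 Y20.11
G1 X1.53 Y15.40
G1 X1.17 Y5.35
G1 X9.70 Y0.01
G1 X18.59 Y4.72
G1 X18.95 Y14.77
M2 ; end

The solid is a regular 6-sided prism (a cylinder approximated with 6 flat sides), circumscribed radius ≈ 10.1 mm, height ≈ 21.9 mm. Slicing at Δz = 3.12 mm — 7 equal slices spanning the solid's height, so layer i sits at z = i·h/7 — gives 7 non-empty perimeters. Each is a 6-segment closed polygon; G0 lifts to the layer z and rapids to the start vertex, then G1 traces the edges.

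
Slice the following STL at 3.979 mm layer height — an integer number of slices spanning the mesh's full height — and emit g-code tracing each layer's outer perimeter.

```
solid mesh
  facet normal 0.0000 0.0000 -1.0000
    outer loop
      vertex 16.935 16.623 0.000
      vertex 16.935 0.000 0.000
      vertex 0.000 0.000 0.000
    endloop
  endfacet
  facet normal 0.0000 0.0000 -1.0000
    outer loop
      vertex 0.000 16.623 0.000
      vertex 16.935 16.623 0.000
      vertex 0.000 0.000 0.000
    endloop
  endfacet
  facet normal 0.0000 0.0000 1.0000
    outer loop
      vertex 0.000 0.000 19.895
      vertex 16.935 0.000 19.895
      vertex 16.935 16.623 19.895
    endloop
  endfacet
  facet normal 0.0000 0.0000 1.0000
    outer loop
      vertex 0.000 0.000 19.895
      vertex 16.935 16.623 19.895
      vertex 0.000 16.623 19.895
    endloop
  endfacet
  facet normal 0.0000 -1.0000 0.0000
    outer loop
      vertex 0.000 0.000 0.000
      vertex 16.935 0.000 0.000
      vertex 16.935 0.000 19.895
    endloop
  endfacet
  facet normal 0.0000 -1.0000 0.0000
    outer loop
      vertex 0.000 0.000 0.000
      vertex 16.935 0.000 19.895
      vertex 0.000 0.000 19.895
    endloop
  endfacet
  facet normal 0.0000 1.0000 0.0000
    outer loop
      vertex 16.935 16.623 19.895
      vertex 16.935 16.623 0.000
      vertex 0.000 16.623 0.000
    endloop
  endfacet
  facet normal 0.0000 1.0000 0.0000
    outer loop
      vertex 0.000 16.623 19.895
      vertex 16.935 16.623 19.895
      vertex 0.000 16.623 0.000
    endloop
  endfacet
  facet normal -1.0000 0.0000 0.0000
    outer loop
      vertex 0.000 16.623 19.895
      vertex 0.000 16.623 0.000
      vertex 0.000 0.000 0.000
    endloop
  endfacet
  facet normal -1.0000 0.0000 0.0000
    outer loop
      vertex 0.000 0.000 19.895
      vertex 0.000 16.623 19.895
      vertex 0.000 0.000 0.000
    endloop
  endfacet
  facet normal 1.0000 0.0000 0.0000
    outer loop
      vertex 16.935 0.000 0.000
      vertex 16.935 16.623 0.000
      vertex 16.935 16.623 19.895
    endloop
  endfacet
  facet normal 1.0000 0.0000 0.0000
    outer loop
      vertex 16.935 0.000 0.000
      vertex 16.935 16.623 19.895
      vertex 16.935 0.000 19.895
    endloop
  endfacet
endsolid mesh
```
; perimeter-only toolpath
G21 ; units = mm
G90 ; absolute positioning
G28 ; home
; layer 1
G0 Z3.979
G0 X0.000 Y0.000
G1 X16.935 Y0.000
G1 X16.935 Y16.623
G1 X0.000 Y16.623
G1 X0.000 Y0.000
; layer 2
G0 Z7.958
G0 X0.000 Y0.000
G1 X16.935 Y0.000
G1 X16.935 Y16.623
G1 X0.000 Y16.623
G1 X0.000 Y0.000
; layer 3
G0 Z11.937
G0 X0.000 Y0.000
G1 X16.935 Y0.000
G1 X16.935 Y16.623
G1 X0.000 Y16.623
G1 X0.000 Y0.000
; layer 4
G0 Z15.916
G0 X0.000 Y0.000
G1 X16.935 Y0.000
G1 X16.935 Y16.623
G1 X0.000 Y16.623
G1 X0.000 Y0.000
; layer 5
G0 Z19.895
G0 X0.000 Y0.000
G1 X16.935 Y0.000
G1 X16.935 Y16.623
G1 X0.000 Y16.623
G1 X0.000 Y0.000
M2 ; end

The solid is a rectangular box, roughly 16.9 × 16.6 mm footprint and 19.9 mm tall. Slicing at Δz = 3.979 mm — 5 equal slices spanning the solid's height, so layer i sits at z = i·h/5 — gives 5 non-empty perimeters. Each is a 4-segment closed polygon; G0 lifts to the layer z and rapids to the start vertex, then G1 traces the edges.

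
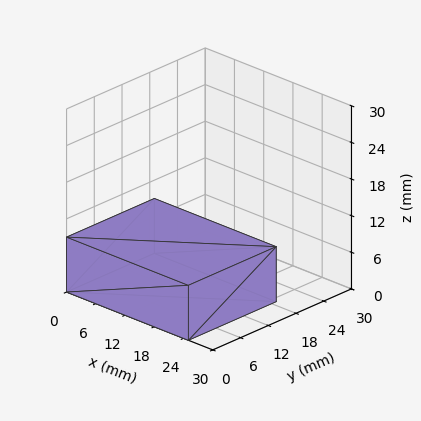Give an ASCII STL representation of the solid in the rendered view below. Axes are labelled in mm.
Reading the render: the shape is a rectangular box, roughly 25 × 19 mm footprint and 9 mm tall (dimensions read to the nearest mm from the axis ticks). For the STL, each face is triangulated and given an outward normal.

solid part
  facet normal 0.0000 0.0000 -1.0000
    outer loop
      vertex 25.0 19.0 0.0
      vertex 25.0 0.0 0.0
      vertex 0.0 0.0 0.0
    endloop
  endfacet
  facet normal 0.0000 0.0000 -1.0000
    outer loop
      vertex 0.0 19.0 0.0
      vertex 25.0 19.0 0.0
      vertex 0.0 0.0 0.0
    endloop
  endfacet
  facet normal 0.0000 0.0000 1.0000
    outer loop
      vertex 0.0 0.0 9.0
      vertex 25.0 0.0 9.0
      vertex 25.0 19.0 9.0
    endloop
  endfacet
  facet normal 0.0000 0.0000 1.0000
    outer loop
      vertex 0.0 0.0 9.0
      vertex 25.0 19.0 9.0
      vertex 0.0 19.0 9.0
    endloop
  endfacet
  facet normal 0.0000 -1.0000 0.0000
    outer loop
      vertex 0.0 0.0 0.0
      vertex 25.0 0.0 0.0
      vertex 25.0 0.0 9.0
    endloop
  endfacet
  facet normal 0.0000 -1.0000 0.0000
    outer loop
      vertex 0.0 0.0 0.0
      vertex 25.0 0.0 9.0
      vertex 0.0 0.0 9.0
    endloop
  endfacet
  facet normal 0.0000 1.0000 0.0000
    outer loop
      vertex 25.0 19.0 9.0
      vertex 25.0 19.0 0.0
      vertex 0.0 19.0 0.0
    endloop
  endfacet
  facet normal 0.0000 1.0000 0.0000
    outer loop
      vertex 0.0 19.0 9.0
      vertex 25.0 19.0 9.0
      vertex 0.0 19.0 0.0
    endloop
  endfacet
  facet normal -1.0000 0.0000 0.0000
    outer loop
      vertex 0.0 19.0 9.0
      vertex 0.0 19.0 0.0
      vertex 0.0 0.0 0.0
    endloop
  endfacet
  facet normal -1.0000 0.0000 0.0000
    outer loop
      vertex 0.0 0.0 9.0
      vertex 0.0 19.0 9.0
      vertex 0.0 0.0 0.0
    endloop
  endfacet
  facet normal 1.0000 0.0000 0.0000
    outer loop
      vertex 25.0 0.0 0.0
      vertex 25.0 19.0 0.0
      vertex 25.0 19.0 9.0
    endloop
  endfacet
  facet normal 1.0000 0.0000 0.0000
    outer loop
      vertex 25.0 0.0 0.0
      vertex 25.0 19.0 9.0
      vertex 25.0 0.0 9.0
    endloop
  endfacet
endsolid part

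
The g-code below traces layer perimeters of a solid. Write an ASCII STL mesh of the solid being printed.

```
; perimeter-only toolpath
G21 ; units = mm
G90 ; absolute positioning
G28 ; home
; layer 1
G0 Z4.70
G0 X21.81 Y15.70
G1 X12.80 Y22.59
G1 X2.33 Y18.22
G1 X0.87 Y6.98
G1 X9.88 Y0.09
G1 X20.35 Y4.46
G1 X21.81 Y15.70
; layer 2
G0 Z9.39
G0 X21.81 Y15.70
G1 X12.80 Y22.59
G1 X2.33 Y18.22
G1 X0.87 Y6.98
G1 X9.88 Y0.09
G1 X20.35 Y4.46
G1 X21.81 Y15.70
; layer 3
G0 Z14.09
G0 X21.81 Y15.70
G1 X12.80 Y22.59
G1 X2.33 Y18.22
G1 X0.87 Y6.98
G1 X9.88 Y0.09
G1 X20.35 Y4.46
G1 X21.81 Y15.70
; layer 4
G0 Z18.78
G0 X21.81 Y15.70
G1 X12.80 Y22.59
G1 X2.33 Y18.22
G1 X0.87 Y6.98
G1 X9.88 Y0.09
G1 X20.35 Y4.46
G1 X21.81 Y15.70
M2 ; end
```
solid part
  facet normal 0.0000 0.0000 -1.0000
    outer loop
      vertex 2.33 18.22 0.00
      vertex 12.80 22.59 0.00
      vertex 21.81 15.70 0.00
    endloop
  endfacet
  facet normal 0.0000 0.0000 -1.0000
    outer loop
      vertex 0.87 6.98 0.00
      vertex 2.33 18.22 0.00
      vertex 21.81 15.70 0.00
    endloop
  endfacet
  facet normal 0.0000 0.0000 -1.0000
    outer loop
      vertex 9.88 0.09 0.00
      vertex 0.87 6.98 0.00
      vertex 21.81 15.70 0.00
    endloop
  endfacet
  facet normal 0.0000 0.0000 -1.0000
    outer loop
      vertex 20.35 4.46 0.00
      vertex 9.88 0.09 0.00
      vertex 21.81 15.70 0.00
    endloop
  endfacet
  facet normal 0.0000 0.0000 1.0000
    outer loop
      vertex 21.81 15.70 18.78
      vertex 12.80 22.59 18.78
      vertex 2.33 18.22 18.78
    endloop
  endfacet
  facet normal 0.0000 0.0000 1.0000
    outer loop
      vertex 21.81 15.70 18.78
      vertex 2.33 18.22 18.78
      vertex 0.87 6.98 18.78
    endloop
  endfacet
  facet normal 0.0000 0.0000 1.0000
    outer loop
      vertex 21.81 15.70 18.78
      vertex 0.87 6.98 18.78
      vertex 9.88 0.09 18.78
    endloop
  endfacet
  facet normal 0.0000 0.0000 1.0000
    outer loop
      vertex 21.81 15.70 18.78
      vertex 9.88 0.09 18.78
      vertex 20.35 4.46 18.78
    endloop
  endfacet
  facet normal 0.6075 0.7944 0.0000
    outer loop
      vertex 21.81 15.70 0.00
      vertex 12.80 22.59 0.00
      vertex 12.80 22.59 18.78
    endloop
  endfacet
  facet normal 0.6075 0.7944 0.0000
    outer loop
      vertex 21.81 15.70 0.00
      vertex 12.80 22.59 18.78
      vertex 21.81 15.70 18.78
    endloop
  endfacet
  facet normal -0.3852 0.9228 0.0000
    outer loop
      vertex 12.80 22.59 0.00
      vertex 2.33 18.22 0.00
      vertex 2.33 18.22 18.78
    endloop
  endfacet
  facet normal -0.3852 0.9228 0.0000
    outer loop
      vertex 12.80 22.59 0.00
      vertex 2.33 18.22 18.78
      vertex 12.80 22.59 18.78
    endloop
  endfacet
  facet normal -0.9917 0.1288 0.0000
    outer loop
      vertex 2.33 18.22 0.00
      vertex 0.87 6.98 0.00
      vertex 0.87 6.98 18.78
    endloop
  endfacet
  facet normal -0.9917 0.1288 0.0000
    outer loop
      vertex 2.33 18.22 0.00
      vertex 0.87 6.98 18.78
      vertex 2.33 18.22 18.78
    endloop
  endfacet
  facet normal -0.6075 -0.7944 0.0000
    outer loop
      vertex 0.87 6.98 0.00
      vertex 9.88 0.09 0.00
      vertex 9.88 0.09 18.78
    endloop
  endfacet
  facet normal -0.6075 -0.7944 0.0000
    outer loop
      vertex 0.87 6.98 0.00
      vertex 9.88 0.09 18.78
      vertex 0.87 6.98 18.78
    endloop
  endfacet
  facet normal 0.3852 -0.9228 0.0000
    outer loop
      vertex 9.88 0.09 0.00
      vertex 20.35 4.46 0.00
      vertex 20.35 4.46 18.78
    endloop
  endfacet
  facet normal 0.3852 -0.9228 0.0000
    outer loop
      vertex 9.88 0.09 0.00
      vertex 20.35 4.46 18.78
      vertex 9.88 0.09 18.78
    endloop
  endfacet
  facet normal 0.9917 -0.1288 0.0000
    outer loop
      vertex 20.35 4.46 0.00
      vertex 21.81 15.70 0.00
      vertex 21.81 15.70 18.78
    endloop
  endfacet
  facet normal 0.9917 -0.1288 0.0000
    outer loop
      vertex 20.35 4.46 0.00
      vertex 21.81 15.70 18.78
      vertex 20.35 4.46 18.78
    endloop
  endfacet
endsolid part

The G0 Z moves step by Δz≈4.70 mm. Every layer's G1 loop is the same polygon, so the solid is a straight extrusion of it from z=0 to z≈18.8. Closing with flat bottom and top caps and triangulating gives 20 facets — a regular 6-sided prism (a cylinder approximated with 6 flat sides), circumscribed radius ≈ 11.3 mm, height ≈ 18.8 mm.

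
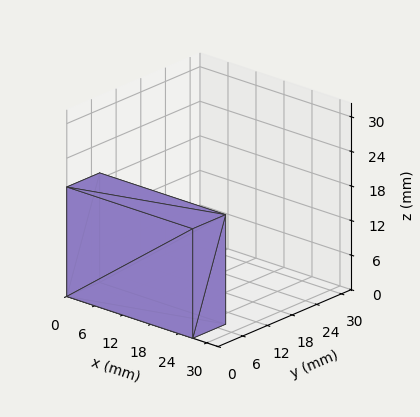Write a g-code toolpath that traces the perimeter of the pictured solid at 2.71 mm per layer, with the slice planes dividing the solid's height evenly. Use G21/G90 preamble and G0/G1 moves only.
Reading the render: the shape is a rectangular box, roughly 27 × 8 mm footprint and 19 mm tall (dimensions read to the nearest mm from the axis ticks). For the g-code, the solid's height is divided into equal slices at the stated Δz and each level perimeter traced with G1 moves after a G0 lift.

; perimeter-only toolpath
G21 ; units = mm
G90 ; absolute positioning
G28 ; home
; layer 1
G0 Z2.71
G0 X0.00 Y0.00
G1 X27.00 Y0.00
G1 X27.00 Y8.00
G1 X0.00 Y8.00
G1 X0.00 Y0.00
; layer 2
G0 Z5.43
G0 X0.00 Y0.00
G1 X27.00 Y0.00
G1 X27.00 Y8.00
G1 X0.00 Y8.00
G1 X0.00 Y0.00
; layer 3
G0 Z8.14
G0 X0.00 Y0.00
G1 X27.00 Y0.00
G1 X27.00 Y8.00
G1 X0.00 Y8.00
G1 X0.00 Y0.00
; layer 4
G0 Z10.86
G0 X0.00 Y0.00
G1 X27.00 Y0.00
G1 X27.00 Y8.00
G1 X0.00 Y8.00
G1 X0.00 Y0.00
; layer 5
G0 Z13.57
G0 X0.00 Y0.00
G1 X27.00 Y0.00
G1 X27.00 Y8.00
G1 X0.00 Y8.00
G1 X0.00 Y0.00
; layer 6
G0 Z16.29
G0 X0.00 Y0.00
G1 X27.00 Y0.00
G1 X27.00 Y8.00
G1 X0.00 Y8.00
G1 X0.00 Y0.00
; layer 7
G0 Z19.00
G0 X0.00 Y0.00
G1 X27.00 Y0.00
G1 X27.00 Y8.00
G1 X0.00 Y8.00
G1 X0.00 Y0.00
M2 ; end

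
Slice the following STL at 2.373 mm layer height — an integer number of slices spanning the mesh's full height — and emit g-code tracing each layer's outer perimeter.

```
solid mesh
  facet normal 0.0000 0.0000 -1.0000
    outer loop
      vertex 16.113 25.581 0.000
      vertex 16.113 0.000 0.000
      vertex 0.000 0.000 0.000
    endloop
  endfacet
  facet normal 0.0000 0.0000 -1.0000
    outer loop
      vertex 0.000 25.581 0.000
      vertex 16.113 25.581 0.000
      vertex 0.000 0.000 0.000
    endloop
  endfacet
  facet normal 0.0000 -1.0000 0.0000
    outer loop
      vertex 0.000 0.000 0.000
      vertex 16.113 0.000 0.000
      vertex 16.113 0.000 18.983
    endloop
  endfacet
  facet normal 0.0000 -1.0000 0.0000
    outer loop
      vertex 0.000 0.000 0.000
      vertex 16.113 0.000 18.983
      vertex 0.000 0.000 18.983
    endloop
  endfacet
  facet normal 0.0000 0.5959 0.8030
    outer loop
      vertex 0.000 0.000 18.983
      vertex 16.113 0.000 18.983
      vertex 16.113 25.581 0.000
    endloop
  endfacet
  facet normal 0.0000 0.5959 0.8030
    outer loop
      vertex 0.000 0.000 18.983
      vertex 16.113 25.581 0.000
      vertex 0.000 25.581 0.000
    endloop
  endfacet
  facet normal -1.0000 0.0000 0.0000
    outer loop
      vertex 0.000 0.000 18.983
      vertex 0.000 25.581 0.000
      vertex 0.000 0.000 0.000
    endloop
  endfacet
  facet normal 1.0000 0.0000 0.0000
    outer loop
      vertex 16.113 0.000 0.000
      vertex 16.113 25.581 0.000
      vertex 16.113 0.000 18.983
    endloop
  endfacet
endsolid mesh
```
; perimeter-only toolpath
G21 ; units = mm
G90 ; absolute positioning
G28 ; home
; layer 1
G0 Z2.373
G0 X0.000 Y0.000
G1 X16.113 Y0.000
G1 X16.113 Y22.383
G1 X0.000 Y22.383
G1 X0.000 Y0.000
; layer 2
G0 Z4.746
G0 X0.000 Y0.000
G1 X16.113 Y0.000
G1 X16.113 Y19.186
G1 X0.000 Y19.186
G1 X0.000 Y0.000
; layer 3
G0 Z7.119
G0 X0.000 Y0.000
G1 X16.113 Y0.000
G1 X16.113 Y15.988
G1 X0.000 Y15.988
G1 X0.000 Y0.000
; layer 4
G0 Z9.492
G0 X0.000 Y0.000
G1 X16.113 Y0.000
G1 X16.113 Y12.790
G1 X0.000 Y12.790
G1 X0.000 Y0.000
; layer 5
G0 Z11.864
G0 X0.000 Y0.000
G1 X16.113 Y0.000
G1 X16.113 Y9.593
G1 X0.000 Y9.593
G1 X0.000 Y0.000
; layer 6
G0 Z14.237
G0 X0.000 Y0.000
G1 X16.113 Y0.000
G1 X16.113 Y6.395
G1 X0.000 Y6.395
G1 X0.000 Y0.000
; layer 7
G0 Z16.610
G0 X0.000 Y0.000
G1 X16.113 Y0.000
G1 X16.113 Y3.198
G1 X0.000 Y3.198
G1 X0.000 Y0.000
M2 ; end

The solid is a wedge (ramp): 16.1 × 25.6 mm base, rising to 19 mm along the y=0 edge and sloping linearly to z=0 at y=25.6. Slicing at Δz = 2.373 mm — 8 equal slices spanning the solid's height, so layer i sits at z = i·h/8 — gives 7 non-empty perimeters. Each is a 4-segment closed polygon; G0 lifts to the layer z and rapids to the start vertex, then G1 traces the edges. The cross-section shrinks linearly with z (the slice at the apex is degenerate and omitted).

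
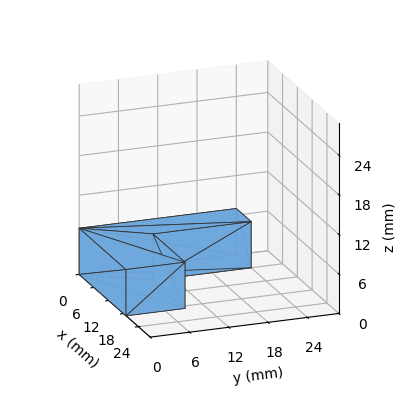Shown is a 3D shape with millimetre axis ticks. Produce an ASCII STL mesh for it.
Reading the render: the shape is an L-shaped prism: outer 19 × 24 mm, arm thicknesses ≈ 9 mm (horizontal) and 6 mm (vertical), extruded 7 mm in z (dimensions read to the nearest mm from the axis ticks). For the STL, each face is triangulated and given an outward normal.

solid part
  facet normal 0.0000 0.0000 -1.0000
    outer loop
      vertex 19.0 9.0 0.0
      vertex 19.0 0.0 0.0
      vertex 0.0 0.0 0.0
    endloop
  endfacet
  facet normal 0.0000 0.0000 -1.0000
    outer loop
      vertex 6.0 9.0 0.0
      vertex 19.0 9.0 0.0
      vertex 0.0 0.0 0.0
    endloop
  endfacet
  facet normal 0.0000 0.0000 -1.0000
    outer loop
      vertex 6.0 24.0 0.0
      vertex 6.0 9.0 0.0
      vertex 0.0 0.0 0.0
    endloop
  endfacet
  facet normal 0.0000 0.0000 -1.0000
    outer loop
      vertex 0.0 24.0 0.0
      vertex 6.0 24.0 0.0
      vertex 0.0 0.0 0.0
    endloop
  endfacet
  facet normal 0.0000 0.0000 1.0000
    outer loop
      vertex 0.0 0.0 7.0
      vertex 19.0 0.0 7.0
      vertex 19.0 9.0 7.0
    endloop
  endfacet
  facet normal 0.0000 0.0000 1.0000
    outer loop
      vertex 0.0 0.0 7.0
      vertex 19.0 9.0 7.0
      vertex 6.0 9.0 7.0
    endloop
  endfacet
  facet normal 0.0000 0.0000 1.0000
    outer loop
      vertex 0.0 0.0 7.0
      vertex 6.0 9.0 7.0
      vertex 6.0 24.0 7.0
    endloop
  endfacet
  facet normal 0.0000 0.0000 1.0000
    outer loop
      vertex 0.0 0.0 7.0
      vertex 6.0 24.0 7.0
      vertex 0.0 24.0 7.0
    endloop
  endfacet
  facet normal 0.0000 -1.0000 0.0000
    outer loop
      vertex 0.0 0.0 0.0
      vertex 19.0 0.0 0.0
      vertex 19.0 0.0 7.0
    endloop
  endfacet
  facet normal 0.0000 -1.0000 0.0000
    outer loop
      vertex 0.0 0.0 0.0
      vertex 19.0 0.0 7.0
      vertex 0.0 0.0 7.0
    endloop
  endfacet
  facet normal 1.0000 0.0000 0.0000
    outer loop
      vertex 19.0 0.0 0.0
      vertex 19.0 9.0 0.0
      vertex 19.0 9.0 7.0
    endloop
  endfacet
  facet normal 1.0000 0.0000 0.0000
    outer loop
      vertex 19.0 0.0 0.0
      vertex 19.0 9.0 7.0
      vertex 19.0 0.0 7.0
    endloop
  endfacet
  facet normal 0.0000 1.0000 0.0000
    outer loop
      vertex 19.0 9.0 0.0
      vertex 6.0 9.0 0.0
      vertex 6.0 9.0 7.0
    endloop
  endfacet
  facet normal 0.0000 1.0000 0.0000
    outer loop
      vertex 19.0 9.0 0.0
      vertex 6.0 9.0 7.0
      vertex 19.0 9.0 7.0
    endloop
  endfacet
  facet normal 1.0000 0.0000 0.0000
    outer loop
      vertex 6.0 9.0 0.0
      vertex 6.0 24.0 0.0
      vertex 6.0 24.0 7.0
    endloop
  endfacet
  facet normal 1.0000 0.0000 0.0000
    outer loop
      vertex 6.0 9.0 0.0
      vertex 6.0 24.0 7.0
      vertex 6.0 9.0 7.0
    endloop
  endfacet
  facet normal 0.0000 1.0000 0.0000
    outer loop
      vertex 6.0 24.0 0.0
      vertex 0.0 24.0 0.0
      vertex 0.0 24.0 7.0
    endloop
  endfacet
  facet normal 0.0000 1.0000 0.0000
    outer loop
      vertex 6.0 24.0 0.0
      vertex 0.0 24.0 7.0
      vertex 6.0 24.0 7.0
    endloop
  endfacet
  facet normal -1.0000 0.0000 0.0000
    outer loop
      vertex 0.0 24.0 0.0
      vertex 0.0 0.0 0.0
      vertex 0.0 0.0 7.0
    endloop
  endfacet
  facet normal -1.0000 0.0000 0.0000
    outer loop
      vertex 0.0 24.0 0.0
      vertex 0.0 0.0 7.0
      vertex 0.0 24.0 7.0
    endloop
  endfacet
endsolid part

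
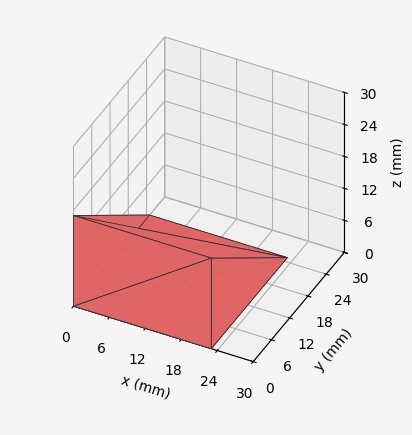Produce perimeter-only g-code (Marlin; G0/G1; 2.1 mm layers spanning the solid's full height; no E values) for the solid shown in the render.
Reading the render: the shape is a wedge (ramp): 23 × 25 mm base, rising to 17 mm along the y=0 edge and sloping linearly to z=0 at y=25 (dimensions read to the nearest mm from the axis ticks). For the g-code, the solid's height is divided into equal slices at the stated Δz and each level perimeter traced with G1 moves after a G0 lift.

; perimeter-only toolpath
G21 ; units = mm
G90 ; absolute positioning
G28 ; home
; layer 1
G0 Z2.1
G0 X0.0 Y0.0
G1 X23.0 Y0.0
G1 X23.0 Y21.9
G1 X0.0 Y21.9
G1 X0.0 Y0.0
; layer 2
G0 Z4.2
G0 X0.0 Y0.0
G1 X23.0 Y0.0
G1 X23.0 Y18.8
G1 X0.0 Y18.8
G1 X0.0 Y0.0
; layer 3
G0 Z6.4
G0 X0.0 Y0.0
G1 X23.0 Y0.0
G1 X23.0 Y15.6
G1 X0.0 Y15.6
G1 X0.0 Y0.0
; layer 4
G0 Z8.5
G0 X0.0 Y0.0
G1 X23.0 Y0.0
G1 X23.0 Y12.5
G1 X0.0 Y12.5
G1 X0.0 Y0.0
; layer 5
G0 Z10.6
G0 X0.0 Y0.0
G1 X23.0 Y0.0
G1 X23.0 Y9.4
G1 X0.0 Y9.4
G1 X0.0 Y0.0
; layer 6
G0 Z12.8
G0 X0.0 Y0.0
G1 X23.0 Y0.0
G1 X23.0 Y6.2
G1 X0.0 Y6.2
G1 X0.0 Y0.0
; layer 7
G0 Z14.9
G0 X0.0 Y0.0
G1 X23.0 Y0.0
G1 X23.0 Y3.1
G1 X0.0 Y3.1
G1 X0.0 Y0.0
M2 ; end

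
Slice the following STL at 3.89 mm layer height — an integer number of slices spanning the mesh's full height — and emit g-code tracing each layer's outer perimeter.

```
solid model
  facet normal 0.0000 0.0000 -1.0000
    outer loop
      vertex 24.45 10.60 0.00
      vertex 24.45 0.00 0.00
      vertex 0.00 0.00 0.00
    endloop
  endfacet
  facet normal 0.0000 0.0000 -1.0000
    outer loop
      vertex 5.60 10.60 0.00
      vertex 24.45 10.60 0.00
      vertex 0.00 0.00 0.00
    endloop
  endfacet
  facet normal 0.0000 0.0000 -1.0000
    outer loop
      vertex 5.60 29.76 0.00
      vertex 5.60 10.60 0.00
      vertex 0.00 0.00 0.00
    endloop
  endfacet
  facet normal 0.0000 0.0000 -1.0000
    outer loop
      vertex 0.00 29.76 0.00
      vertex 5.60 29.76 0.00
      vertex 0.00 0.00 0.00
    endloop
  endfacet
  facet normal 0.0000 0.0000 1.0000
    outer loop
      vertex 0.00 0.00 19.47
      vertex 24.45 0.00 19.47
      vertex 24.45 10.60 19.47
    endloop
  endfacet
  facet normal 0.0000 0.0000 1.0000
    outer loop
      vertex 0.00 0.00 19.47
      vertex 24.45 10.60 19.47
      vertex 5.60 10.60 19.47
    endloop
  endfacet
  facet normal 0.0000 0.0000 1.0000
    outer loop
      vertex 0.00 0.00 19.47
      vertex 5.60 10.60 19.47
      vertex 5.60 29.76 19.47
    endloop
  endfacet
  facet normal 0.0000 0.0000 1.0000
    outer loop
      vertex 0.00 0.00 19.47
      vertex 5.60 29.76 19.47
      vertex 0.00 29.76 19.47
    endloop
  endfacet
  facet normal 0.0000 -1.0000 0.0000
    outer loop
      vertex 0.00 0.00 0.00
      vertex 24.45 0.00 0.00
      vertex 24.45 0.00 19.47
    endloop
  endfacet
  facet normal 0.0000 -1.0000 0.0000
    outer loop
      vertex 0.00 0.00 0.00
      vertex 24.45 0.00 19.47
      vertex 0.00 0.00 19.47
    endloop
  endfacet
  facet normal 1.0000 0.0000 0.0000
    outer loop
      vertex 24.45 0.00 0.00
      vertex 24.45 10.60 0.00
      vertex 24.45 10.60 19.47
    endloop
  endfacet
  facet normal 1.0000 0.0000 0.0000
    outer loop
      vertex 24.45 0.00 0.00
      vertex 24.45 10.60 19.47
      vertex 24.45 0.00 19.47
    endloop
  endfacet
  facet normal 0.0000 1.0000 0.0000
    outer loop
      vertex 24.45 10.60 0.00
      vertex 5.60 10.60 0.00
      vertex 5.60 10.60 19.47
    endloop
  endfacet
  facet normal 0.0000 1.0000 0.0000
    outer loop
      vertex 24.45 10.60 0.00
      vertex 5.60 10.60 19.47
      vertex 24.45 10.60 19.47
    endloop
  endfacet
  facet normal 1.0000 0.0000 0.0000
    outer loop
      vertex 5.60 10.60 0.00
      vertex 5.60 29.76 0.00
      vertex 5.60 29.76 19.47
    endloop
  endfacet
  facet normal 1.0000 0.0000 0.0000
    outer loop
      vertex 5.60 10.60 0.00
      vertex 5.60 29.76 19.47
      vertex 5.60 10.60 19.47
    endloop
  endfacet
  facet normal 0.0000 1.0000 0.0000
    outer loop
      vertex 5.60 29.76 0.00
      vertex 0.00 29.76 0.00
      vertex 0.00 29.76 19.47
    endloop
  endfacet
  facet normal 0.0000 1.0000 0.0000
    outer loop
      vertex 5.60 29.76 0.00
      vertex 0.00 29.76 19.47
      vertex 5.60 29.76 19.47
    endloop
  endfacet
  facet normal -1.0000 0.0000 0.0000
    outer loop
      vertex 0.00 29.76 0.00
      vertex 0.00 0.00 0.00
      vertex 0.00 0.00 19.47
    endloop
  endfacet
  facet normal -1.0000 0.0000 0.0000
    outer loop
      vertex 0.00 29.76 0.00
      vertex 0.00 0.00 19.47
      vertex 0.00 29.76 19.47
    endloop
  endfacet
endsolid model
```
; perimeter-only toolpath
G21 ; units = mm
G90 ; absolute positioning
G28 ; home
; layer 1
G0 Z3.89
G0 X0.00 Y0.00
G1 X24.45 Y0.00
G1 X24.45 Y10.60
G1 X5.60 Y10.60
G1 X5.60 Y29.76
G1 X0.00 Y29.76
G1 X0.00 Y0.00
; layer 2
G0 Z7.79
G0 X0.00 Y0.00
G1 X24.45 Y0.00
G1 X24.45 Y10.60
G1 X5.60 Y10.60
G1 X5.60 Y29.76
G1 X0.00 Y29.76
G1 X0.00 Y0.00
; layer 3
G0 Z11.68
G0 X0.00 Y0.00
G1 X24.45 Y0.00
G1 X24.45 Y10.60
G1 X5.60 Y10.60
G1 X5.60 Y29.76
G1 X0.00 Y29.76
G1 X0.00 Y0.00
; layer 4
G0 Z15.58
G0 X0.00 Y0.00
G1 X24.45 Y0.00
G1 X24.45 Y10.60
G1 X5.60 Y10.60
G1 X5.60 Y29.76
G1 X0.00 Y29.76
G1 X0.00 Y0.00
; layer 5
G0 Z19.47
G0 X0.00 Y0.00
G1 X24.45 Y0.00
G1 X24.45 Y10.60
G1 X5.60 Y10.60
G1 X5.60 Y29.76
G1 X0.00 Y29.76
G1 X0.00 Y0.00
M2 ; end

The solid is an L-shaped prism: outer 24.4 × 29.8 mm, arm thicknesses ≈ 10.6 mm (horizontal) and 5.6 mm (vertical), extruded 19.5 mm in z. Slicing at Δz = 3.89 mm — 5 equal slices spanning the solid's height, so layer i sits at z = i·h/5 — gives 5 non-empty perimeters. Each is a 6-segment closed polygon; G0 lifts to the layer z and rapids to the start vertex, then G1 traces the edges.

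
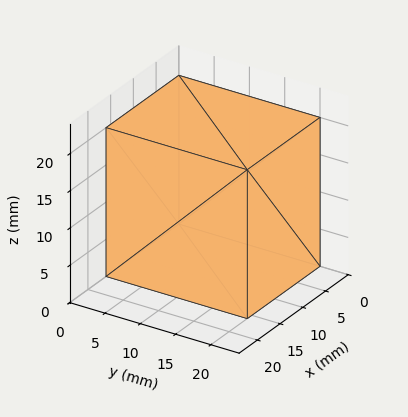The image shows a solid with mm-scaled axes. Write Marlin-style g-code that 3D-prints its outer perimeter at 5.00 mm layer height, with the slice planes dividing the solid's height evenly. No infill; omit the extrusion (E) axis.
Reading the render: the shape is a rectangular box, roughly 16 × 20 mm footprint and 20 mm tall (dimensions read to the nearest mm from the axis ticks). For the g-code, the solid's height is divided into equal slices at the stated Δz and each level perimeter traced with G1 moves after a G0 lift.

; perimeter-only toolpath
G21 ; units = mm
G90 ; absolute positioning
G28 ; home
; layer 1
G0 Z5.00
G0 X0.00 Y0.00
G1 X16.00 Y0.00
G1 X16.00 Y20.00
G1 X0.00 Y20.00
G1 X0.00 Y0.00
; layer 2
G0 Z10.00
G0 X0.00 Y0.00
G1 X16.00 Y0.00
G1 X16.00 Y20.00
G1 X0.00 Y20.00
G1 X0.00 Y0.00
; layer 3
G0 Z15.00
G0 X0.00 Y0.00
G1 X16.00 Y0.00
G1 X16.00 Y20.00
G1 X0.00 Y20.00
G1 X0.00 Y0.00
; layer 4
G0 Z20.00
G0 X0.00 Y0.00
G1 X16.00 Y0.00
G1 X16.00 Y20.00
G1 X0.00 Y20.00
G1 X0.00 Y0.00
M2 ; end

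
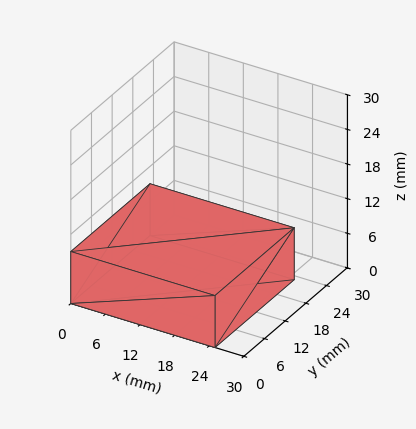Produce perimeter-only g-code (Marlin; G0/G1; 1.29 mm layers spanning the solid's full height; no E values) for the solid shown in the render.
Reading the render: the shape is a rectangular box, roughly 25 × 23 mm footprint and 9 mm tall (dimensions read to the nearest mm from the axis ticks). For the g-code, the solid's height is divided into equal slices at the stated Δz and each level perimeter traced with G1 moves after a G0 lift.

; perimeter-only toolpath
G21 ; units = mm
G90 ; absolute positioning
G28 ; home
; layer 1
G0 Z1.29
G0 X0.00 Y0.00
G1 X25.00 Y0.00
G1 X25.00 Y23.00
G1 X0.00 Y23.00
G1 X0.00 Y0.00
; layer 2
G0 Z2.57
G0 X0.00 Y0.00
G1 X25.00 Y0.00
G1 X25.00 Y23.00
G1 X0.00 Y23.00
G1 X0.00 Y0.00
; layer 3
G0 Z3.86
G0 X0.00 Y0.00
G1 X25.00 Y0.00
G1 X25.00 Y23.00
G1 X0.00 Y23.00
G1 X0.00 Y0.00
; layer 4
G0 Z5.14
G0 X0.00 Y0.00
G1 X25.00 Y0.00
G1 X25.00 Y23.00
G1 X0.00 Y23.00
G1 X0.00 Y0.00
; layer 5
G0 Z6.43
G0 X0.00 Y0.00
G1 X25.00 Y0.00
G1 X25.00 Y23.00
G1 X0.00 Y23.00
G1 X0.00 Y0.00
; layer 6
G0 Z7.71
G0 X0.00 Y0.00
G1 X25.00 Y0.00
G1 X25.00 Y23.00
G1 X0.00 Y23.00
G1 X0.00 Y0.00
; layer 7
G0 Z9.00
G0 X0.00 Y0.00
G1 X25.00 Y0.00
G1 X25.00 Y23.00
G1 X0.00 Y23.00
G1 X0.00 Y0.00
M2 ; end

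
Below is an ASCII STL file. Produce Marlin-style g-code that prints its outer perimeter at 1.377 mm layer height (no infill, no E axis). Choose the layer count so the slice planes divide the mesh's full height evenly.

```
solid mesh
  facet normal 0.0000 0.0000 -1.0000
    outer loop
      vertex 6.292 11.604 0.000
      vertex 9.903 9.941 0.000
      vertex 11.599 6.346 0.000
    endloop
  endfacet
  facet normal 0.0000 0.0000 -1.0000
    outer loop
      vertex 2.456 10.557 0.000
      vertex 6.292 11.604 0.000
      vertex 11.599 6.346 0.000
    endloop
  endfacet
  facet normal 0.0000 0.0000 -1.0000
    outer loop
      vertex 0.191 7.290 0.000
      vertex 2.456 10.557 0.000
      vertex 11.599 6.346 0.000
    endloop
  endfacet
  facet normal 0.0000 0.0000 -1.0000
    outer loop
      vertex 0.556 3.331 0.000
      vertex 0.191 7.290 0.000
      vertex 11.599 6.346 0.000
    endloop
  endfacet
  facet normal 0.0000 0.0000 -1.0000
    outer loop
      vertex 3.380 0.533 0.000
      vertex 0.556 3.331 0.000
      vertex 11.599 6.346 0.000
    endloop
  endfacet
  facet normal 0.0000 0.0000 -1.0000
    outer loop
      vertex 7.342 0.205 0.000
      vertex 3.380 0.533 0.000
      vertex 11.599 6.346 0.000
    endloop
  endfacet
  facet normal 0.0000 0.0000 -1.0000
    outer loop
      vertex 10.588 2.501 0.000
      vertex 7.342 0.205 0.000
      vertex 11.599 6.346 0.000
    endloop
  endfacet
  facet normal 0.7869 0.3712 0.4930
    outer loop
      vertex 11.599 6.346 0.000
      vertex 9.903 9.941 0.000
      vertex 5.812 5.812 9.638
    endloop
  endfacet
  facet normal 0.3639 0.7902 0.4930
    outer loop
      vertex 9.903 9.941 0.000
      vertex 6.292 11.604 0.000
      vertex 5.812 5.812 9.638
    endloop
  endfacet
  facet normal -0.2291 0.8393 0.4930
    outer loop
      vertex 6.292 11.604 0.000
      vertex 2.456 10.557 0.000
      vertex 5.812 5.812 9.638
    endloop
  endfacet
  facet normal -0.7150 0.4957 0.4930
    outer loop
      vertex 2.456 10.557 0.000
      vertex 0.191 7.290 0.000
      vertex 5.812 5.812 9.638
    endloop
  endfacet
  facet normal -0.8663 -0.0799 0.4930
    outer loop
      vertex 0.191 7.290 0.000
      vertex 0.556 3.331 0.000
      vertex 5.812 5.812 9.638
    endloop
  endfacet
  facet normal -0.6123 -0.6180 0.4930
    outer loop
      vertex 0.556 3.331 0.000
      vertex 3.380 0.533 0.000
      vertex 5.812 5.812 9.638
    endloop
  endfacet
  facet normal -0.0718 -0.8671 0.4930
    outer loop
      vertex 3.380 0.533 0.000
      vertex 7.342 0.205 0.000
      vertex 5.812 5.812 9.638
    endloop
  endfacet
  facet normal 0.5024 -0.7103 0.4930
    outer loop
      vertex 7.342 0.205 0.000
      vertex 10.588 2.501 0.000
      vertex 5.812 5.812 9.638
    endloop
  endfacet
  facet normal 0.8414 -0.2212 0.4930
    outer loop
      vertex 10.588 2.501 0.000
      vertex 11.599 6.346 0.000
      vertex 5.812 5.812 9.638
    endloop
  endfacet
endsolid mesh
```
; perimeter-only toolpath
G21 ; units = mm
G90 ; absolute positioning
G28 ; home
; layer 1
G0 Z1.377
G0 X10.772 Y6.270
G1 X9.319 Y9.351
G1 X6.223 Y10.777
G1 X2.935 Y9.879
G1 X0.994 Y7.079
G1 X1.307 Y3.685
G1 X3.727 Y1.287
G1 X7.123 Y1.006
G1 X9.906 Y2.974
G1 X10.772 Y6.270
; layer 2
G0 Z2.754
G0 X9.946 Y6.193
G1 X8.734 Y8.761
G1 X6.155 Y9.949
G1 X3.415 Y9.201
G1 X1.797 Y6.868
G1 X2.058 Y4.040
G1 X4.075 Y2.041
G1 X6.905 Y1.807
G1 X9.223 Y3.447
G1 X9.946 Y6.193
; layer 3
G0 Z4.131
G0 X9.119 Y6.117
G1 X8.150 Y8.171
G1 X6.086 Y9.122
G1 X3.894 Y8.523
G1 X2.600 Y6.657
G1 X2.809 Y4.394
G1 X4.422 Y2.795
G1 X6.686 Y2.608
G1 X8.541 Y3.920
G1 X9.119 Y6.117
; layer 4
G0 Z5.507
G0 X8.292 Y6.041
G1 X7.565 Y7.582
G1 X6.018 Y8.294
G1 X4.374 Y7.846
G1 X3.403 Y6.445
G1 X3.559 Y4.749
G1 X4.770 Y3.550
G1 X6.468 Y3.409
G1 X7.859 Y4.393
G1 X8.292 Y6.041
; layer 5
G0 Z6.884
G0 X7.465 Y5.965
G1 X6.981 Y6.992
G1 X5.949 Y7.467
G1 X4.853 Y7.168
G1 X4.206 Y6.234
G1 X4.310 Y5.103
G1 X5.117 Y4.304
G1 X6.249 Y4.210
G1 X7.177 Y4.866
G1 X7.465 Y5.965
; layer 6
G0 Z8.261
G0 X6.639 Y5.888
G1 X6.396 Y6.402
G1 X5.881 Y6.639
G1 X5.333 Y6.490
G1 X5.009 Y6.023
G1 X5.061 Y5.458
G1 X5.465 Y5.058
G1 X6.031 Y5.011
G1 X6.494 Y5.339
G1 X6.639 Y5.888
M2 ; end

The solid is a regular 9-sided pyramid, base circumscribed radius ≈ 5.81 mm, apex at z ≈ 9.64 mm. Slicing at Δz = 1.377 mm — 7 equal slices spanning the solid's height, so layer i sits at z = i·h/7 — gives 6 non-empty perimeters. Each is a 9-segment closed polygon; G0 lifts to the layer z and rapids to the start vertex, then G1 traces the edges. The cross-section shrinks linearly with z (the slice at the apex is degenerate and omitted).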